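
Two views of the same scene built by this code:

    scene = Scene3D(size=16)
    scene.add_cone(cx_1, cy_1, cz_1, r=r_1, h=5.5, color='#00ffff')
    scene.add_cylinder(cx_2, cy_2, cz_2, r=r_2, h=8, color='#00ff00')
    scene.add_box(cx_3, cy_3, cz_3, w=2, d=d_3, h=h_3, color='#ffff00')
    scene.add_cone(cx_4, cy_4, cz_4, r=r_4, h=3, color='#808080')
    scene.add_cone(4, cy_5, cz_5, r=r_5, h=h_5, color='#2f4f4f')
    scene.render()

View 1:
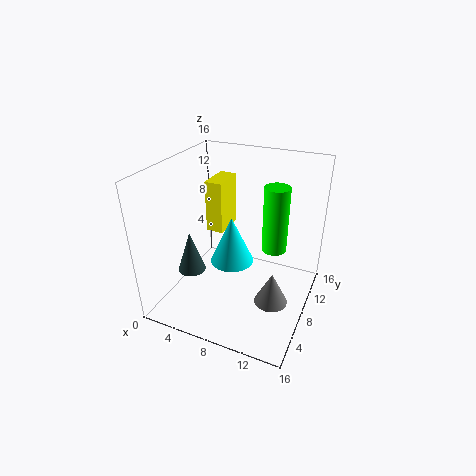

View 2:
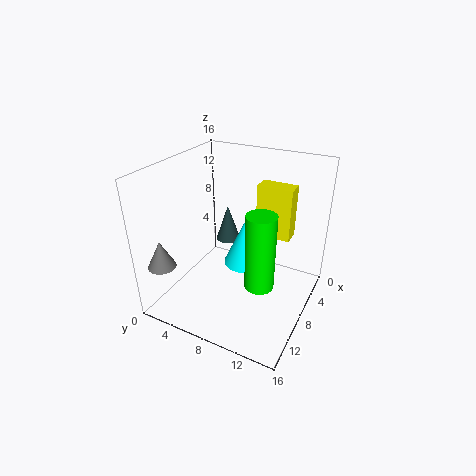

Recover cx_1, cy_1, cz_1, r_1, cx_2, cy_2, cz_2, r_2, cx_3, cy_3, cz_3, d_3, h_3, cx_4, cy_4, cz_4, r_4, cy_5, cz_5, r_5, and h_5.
cx_1 = 7, cy_1 = 8.5, cz_1 = 4.5, r_1 = 2.5, cx_2 = 11, cy_2 = 12, cz_2 = 5, r_2 = 1.5, cx_3 = 3.5, cy_3 = 9, cz_3 = 7.5, d_3 = 4, h_3 = 6, cx_4 = 14, cy_4 = 2, cz_4 = 6, r_4 = 1.5, cy_5 = 4.5, cz_5 = 5, r_5 = 1.5, h_5 = 4.5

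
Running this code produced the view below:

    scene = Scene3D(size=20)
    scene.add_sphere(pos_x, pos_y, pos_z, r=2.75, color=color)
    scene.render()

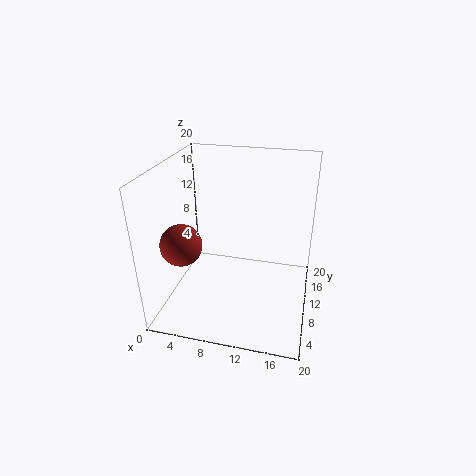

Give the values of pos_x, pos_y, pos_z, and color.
pos_x = 3.5; pos_y = 5.5; pos_z = 10.5; color = 'brown'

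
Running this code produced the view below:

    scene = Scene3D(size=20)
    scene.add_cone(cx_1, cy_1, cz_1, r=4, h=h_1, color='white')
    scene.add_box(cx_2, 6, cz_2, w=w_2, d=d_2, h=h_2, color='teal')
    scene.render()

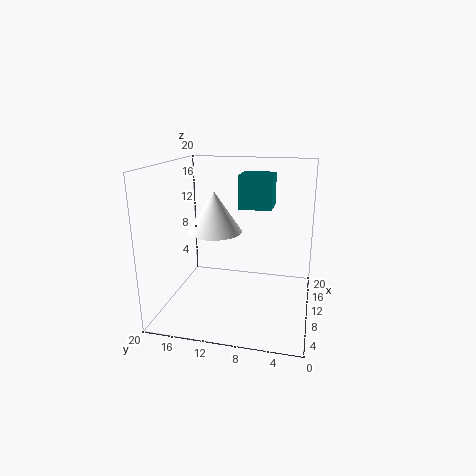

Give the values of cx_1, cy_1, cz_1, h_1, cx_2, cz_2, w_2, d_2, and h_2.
cx_1 = 12; cy_1 = 14; cz_1 = 10; h_1 = 6; cx_2 = 14; cz_2 = 13; w_2 = 5; d_2 = 5; h_2 = 5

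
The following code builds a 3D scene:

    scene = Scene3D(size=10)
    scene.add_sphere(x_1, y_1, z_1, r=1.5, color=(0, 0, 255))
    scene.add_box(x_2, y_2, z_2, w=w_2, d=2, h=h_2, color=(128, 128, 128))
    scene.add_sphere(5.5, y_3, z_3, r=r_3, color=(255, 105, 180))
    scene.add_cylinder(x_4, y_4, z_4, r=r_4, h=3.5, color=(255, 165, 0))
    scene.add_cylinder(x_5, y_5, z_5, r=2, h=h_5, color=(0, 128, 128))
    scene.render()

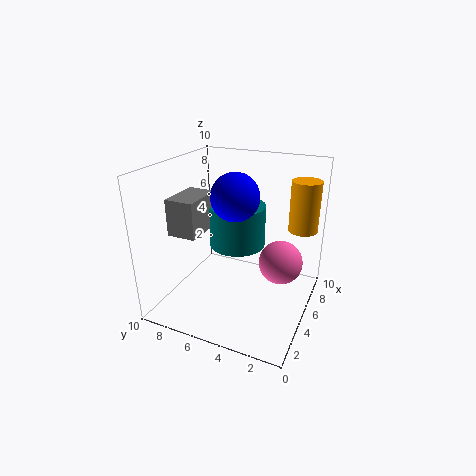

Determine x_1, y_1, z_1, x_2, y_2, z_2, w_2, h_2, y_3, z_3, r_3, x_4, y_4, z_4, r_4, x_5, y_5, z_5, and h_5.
x_1 = 3.5, y_1 = 4.5, z_1 = 8.5, x_2 = 2.5, y_2 = 7, z_2 = 5.5, w_2 = 3, h_2 = 2.5, y_3 = 2, z_3 = 3.5, r_3 = 1.5, x_4 = 7, y_4 = 1, z_4 = 5.5, r_4 = 1, x_5 = 6, y_5 = 5.5, z_5 = 4, h_5 = 3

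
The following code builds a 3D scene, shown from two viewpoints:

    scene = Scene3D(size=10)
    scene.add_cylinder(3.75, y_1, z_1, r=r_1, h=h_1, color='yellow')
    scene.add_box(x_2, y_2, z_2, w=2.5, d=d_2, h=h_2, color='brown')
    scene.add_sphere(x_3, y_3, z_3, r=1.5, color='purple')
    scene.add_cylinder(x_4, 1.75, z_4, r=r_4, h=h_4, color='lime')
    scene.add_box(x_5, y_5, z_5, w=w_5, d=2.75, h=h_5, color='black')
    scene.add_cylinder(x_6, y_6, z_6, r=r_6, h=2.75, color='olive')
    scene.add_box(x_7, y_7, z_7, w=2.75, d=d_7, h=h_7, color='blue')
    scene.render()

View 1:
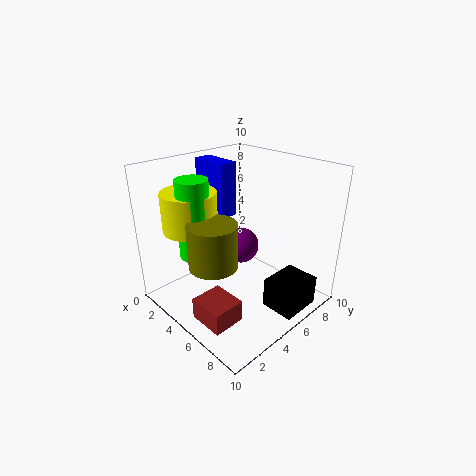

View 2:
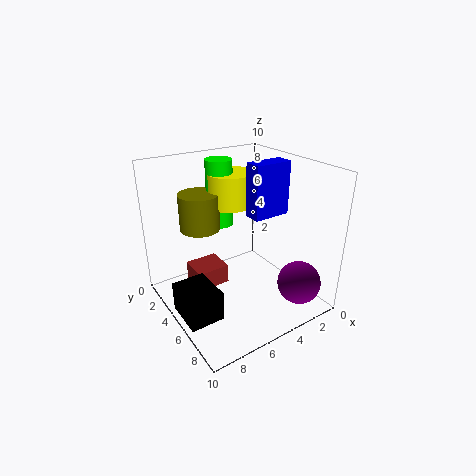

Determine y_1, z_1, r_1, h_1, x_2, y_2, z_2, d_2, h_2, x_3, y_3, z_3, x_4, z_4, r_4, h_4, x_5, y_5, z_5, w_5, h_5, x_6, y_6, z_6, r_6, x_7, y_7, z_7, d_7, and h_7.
y_1 = 2
z_1 = 6.25
r_1 = 1.75
h_1 = 2.5
x_2 = 4.75
y_2 = 1
z_2 = 0.25
d_2 = 2.25
h_2 = 1.5
x_3 = 2
y_3 = 8.25
z_3 = 2
x_4 = 4.5
z_4 = 4.75
r_4 = 1
h_4 = 5
x_5 = 7.75
y_5 = 4.75
z_5 = 1
w_5 = 2.25
h_5 = 2
x_6 = 6.25
y_6 = 1.75
z_6 = 4.75
r_6 = 1.5
x_7 = 1.25
y_7 = 4.5
z_7 = 6.25
d_7 = 1.25
h_7 = 3.75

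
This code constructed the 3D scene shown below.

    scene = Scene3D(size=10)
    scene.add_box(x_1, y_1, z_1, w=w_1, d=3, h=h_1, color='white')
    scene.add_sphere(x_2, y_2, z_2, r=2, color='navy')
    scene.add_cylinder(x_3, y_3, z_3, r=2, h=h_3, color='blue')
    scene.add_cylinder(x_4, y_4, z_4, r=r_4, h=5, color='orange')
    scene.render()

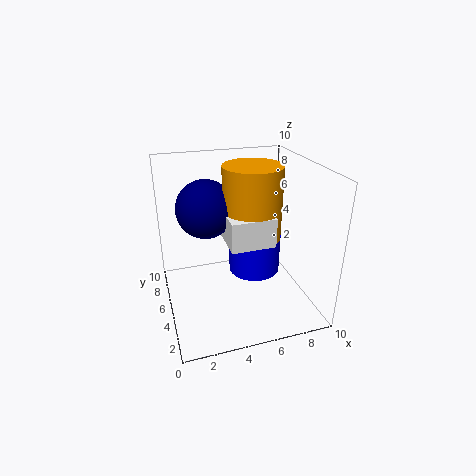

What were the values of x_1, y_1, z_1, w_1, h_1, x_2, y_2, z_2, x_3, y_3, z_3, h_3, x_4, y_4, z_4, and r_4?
x_1 = 4
y_1 = 3
z_1 = 5
w_1 = 3
h_1 = 2
x_2 = 3
y_2 = 6
z_2 = 7
x_3 = 7
y_3 = 7
z_3 = 1
h_3 = 3
x_4 = 6
y_4 = 5
z_4 = 5
r_4 = 2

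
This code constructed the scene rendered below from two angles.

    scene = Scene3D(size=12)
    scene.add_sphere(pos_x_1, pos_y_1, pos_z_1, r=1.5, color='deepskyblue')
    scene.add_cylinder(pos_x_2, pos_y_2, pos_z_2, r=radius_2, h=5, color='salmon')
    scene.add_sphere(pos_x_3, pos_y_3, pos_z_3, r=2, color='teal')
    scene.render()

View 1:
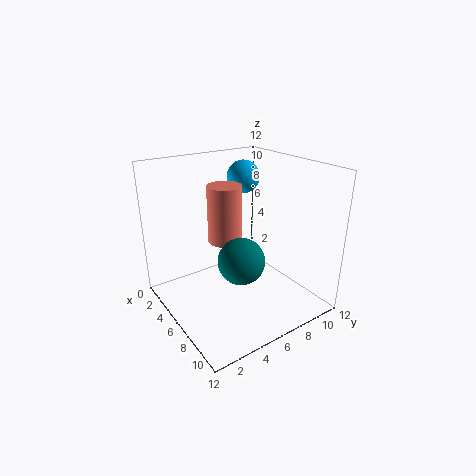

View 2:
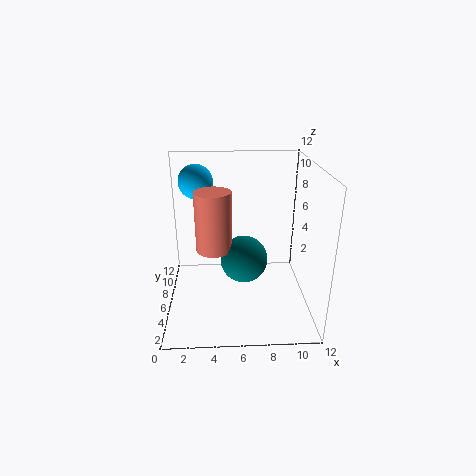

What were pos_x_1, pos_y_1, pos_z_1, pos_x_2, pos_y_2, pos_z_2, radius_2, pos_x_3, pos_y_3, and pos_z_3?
pos_x_1 = 2.5
pos_y_1 = 9
pos_z_1 = 10
pos_x_2 = 4
pos_y_2 = 6
pos_z_2 = 5
radius_2 = 1.5
pos_x_3 = 6.5
pos_y_3 = 6
pos_z_3 = 4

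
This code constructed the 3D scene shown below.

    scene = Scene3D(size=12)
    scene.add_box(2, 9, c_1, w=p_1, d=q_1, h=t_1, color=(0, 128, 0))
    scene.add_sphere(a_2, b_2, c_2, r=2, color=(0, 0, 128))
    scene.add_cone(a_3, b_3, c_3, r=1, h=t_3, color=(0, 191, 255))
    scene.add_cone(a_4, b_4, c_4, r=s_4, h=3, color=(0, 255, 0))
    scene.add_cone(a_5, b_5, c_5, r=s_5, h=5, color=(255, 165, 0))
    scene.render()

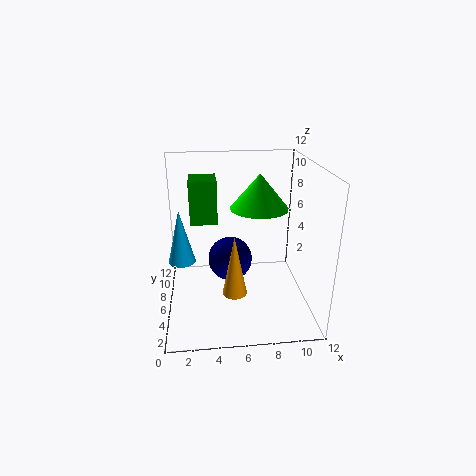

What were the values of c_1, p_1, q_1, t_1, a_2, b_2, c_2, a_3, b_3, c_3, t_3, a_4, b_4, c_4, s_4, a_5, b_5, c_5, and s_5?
c_1 = 6, p_1 = 2.5, q_1 = 3, t_1 = 4, a_2 = 5.5, b_2 = 8, c_2 = 3, a_3 = 1.5, b_3 = 3.5, c_3 = 5.5, t_3 = 4, a_4 = 8, b_4 = 7.5, c_4 = 8, s_4 = 2.5, a_5 = 5.5, b_5 = 4, c_5 = 2, s_5 = 1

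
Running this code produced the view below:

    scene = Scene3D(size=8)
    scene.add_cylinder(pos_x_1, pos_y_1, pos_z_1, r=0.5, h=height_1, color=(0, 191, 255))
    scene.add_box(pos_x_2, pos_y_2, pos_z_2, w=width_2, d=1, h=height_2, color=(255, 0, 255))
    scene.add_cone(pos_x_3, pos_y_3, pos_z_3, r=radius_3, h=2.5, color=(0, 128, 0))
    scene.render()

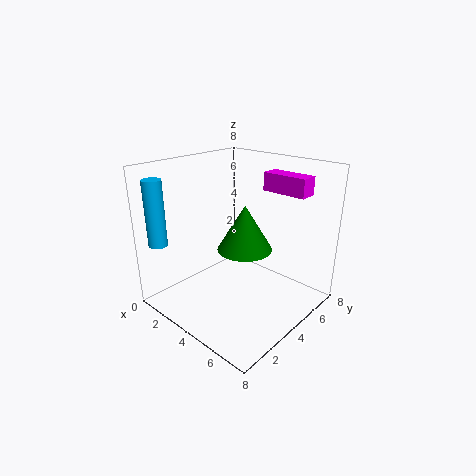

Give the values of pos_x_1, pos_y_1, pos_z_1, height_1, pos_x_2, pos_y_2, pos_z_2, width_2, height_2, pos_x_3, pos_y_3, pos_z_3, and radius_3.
pos_x_1 = 1.5; pos_y_1 = 0.5; pos_z_1 = 4; height_1 = 3.5; pos_x_2 = 4.5; pos_y_2 = 5.5; pos_z_2 = 6.5; width_2 = 2.5; height_2 = 1; pos_x_3 = 4.5; pos_y_3 = 4; pos_z_3 = 3.5; radius_3 = 1.5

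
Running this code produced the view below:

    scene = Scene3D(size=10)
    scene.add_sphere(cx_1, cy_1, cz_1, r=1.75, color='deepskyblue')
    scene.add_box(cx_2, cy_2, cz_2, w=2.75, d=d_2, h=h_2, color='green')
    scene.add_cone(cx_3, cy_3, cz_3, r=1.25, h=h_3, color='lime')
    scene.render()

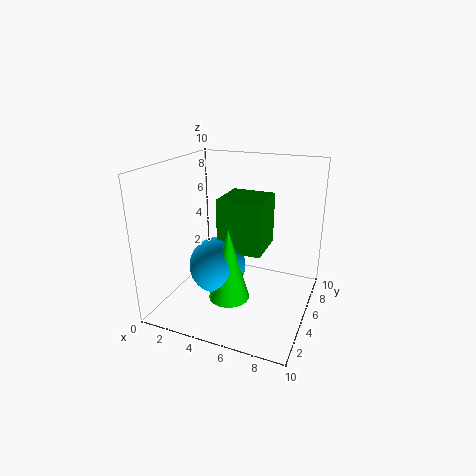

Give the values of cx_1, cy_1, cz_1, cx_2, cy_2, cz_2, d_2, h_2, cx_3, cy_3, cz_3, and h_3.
cx_1 = 4.75
cy_1 = 2.25
cz_1 = 4.25
cx_2 = 4.75
cy_2 = 2.25
cz_2 = 5.25
d_2 = 2.75
h_2 = 3.25
cx_3 = 5.75
cy_3 = 1.75
cz_3 = 2.5
h_3 = 4.5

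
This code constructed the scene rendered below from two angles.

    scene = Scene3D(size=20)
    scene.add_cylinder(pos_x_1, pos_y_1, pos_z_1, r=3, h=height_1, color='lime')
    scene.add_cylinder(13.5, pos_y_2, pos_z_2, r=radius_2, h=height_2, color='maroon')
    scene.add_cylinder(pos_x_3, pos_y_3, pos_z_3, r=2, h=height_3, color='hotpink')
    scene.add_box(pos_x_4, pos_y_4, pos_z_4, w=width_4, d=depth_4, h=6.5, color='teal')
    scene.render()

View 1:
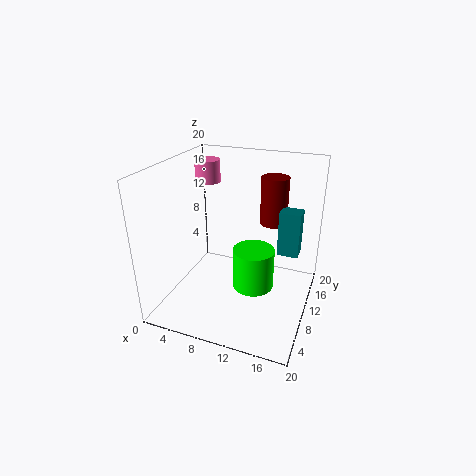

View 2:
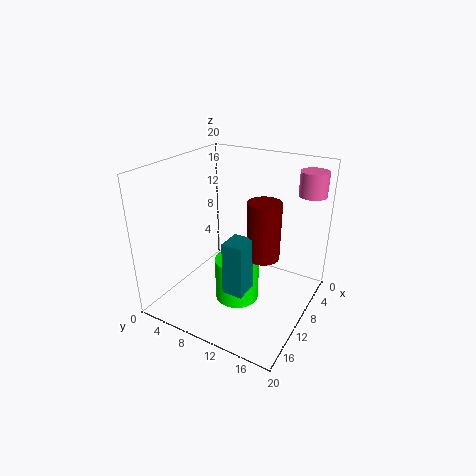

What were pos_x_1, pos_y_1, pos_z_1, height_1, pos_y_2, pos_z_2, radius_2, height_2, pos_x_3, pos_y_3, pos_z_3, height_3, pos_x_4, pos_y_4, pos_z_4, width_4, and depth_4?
pos_x_1 = 12, pos_y_1 = 11, pos_z_1 = 2, height_1 = 6, pos_y_2 = 15.5, pos_z_2 = 10.5, radius_2 = 2, height_2 = 7, pos_x_3 = 2, pos_y_3 = 17.5, pos_z_3 = 15, height_3 = 3.5, pos_x_4 = 15, pos_y_4 = 12.5, pos_z_4 = 7, width_4 = 3, depth_4 = 2.5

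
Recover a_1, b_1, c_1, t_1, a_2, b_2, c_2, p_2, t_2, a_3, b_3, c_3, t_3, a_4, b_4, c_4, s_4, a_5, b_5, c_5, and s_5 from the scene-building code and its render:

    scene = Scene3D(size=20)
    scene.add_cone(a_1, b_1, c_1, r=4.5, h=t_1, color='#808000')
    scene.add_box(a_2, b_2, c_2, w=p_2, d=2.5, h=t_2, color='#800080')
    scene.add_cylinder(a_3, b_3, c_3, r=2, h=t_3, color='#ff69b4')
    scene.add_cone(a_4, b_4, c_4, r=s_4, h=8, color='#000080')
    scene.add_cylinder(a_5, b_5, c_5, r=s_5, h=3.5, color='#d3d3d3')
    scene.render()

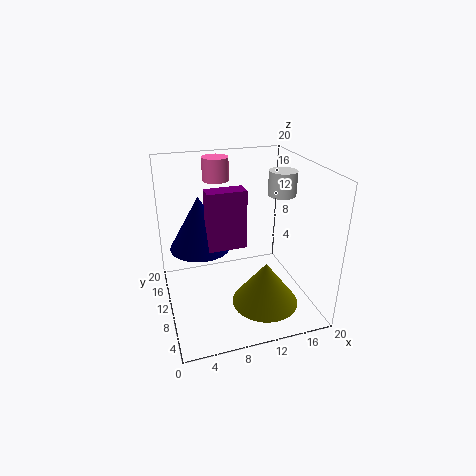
a_1 = 12.5; b_1 = 5.5; c_1 = 2; t_1 = 6; a_2 = 6; b_2 = 10.5; c_2 = 8; p_2 = 5.5; t_2 = 8.5; a_3 = 9; b_3 = 18; c_3 = 16; t_3 = 3.5; a_4 = 5.5; b_4 = 14.5; c_4 = 7; s_4 = 4.5; a_5 = 17; b_5 = 11.5; c_5 = 15; s_5 = 2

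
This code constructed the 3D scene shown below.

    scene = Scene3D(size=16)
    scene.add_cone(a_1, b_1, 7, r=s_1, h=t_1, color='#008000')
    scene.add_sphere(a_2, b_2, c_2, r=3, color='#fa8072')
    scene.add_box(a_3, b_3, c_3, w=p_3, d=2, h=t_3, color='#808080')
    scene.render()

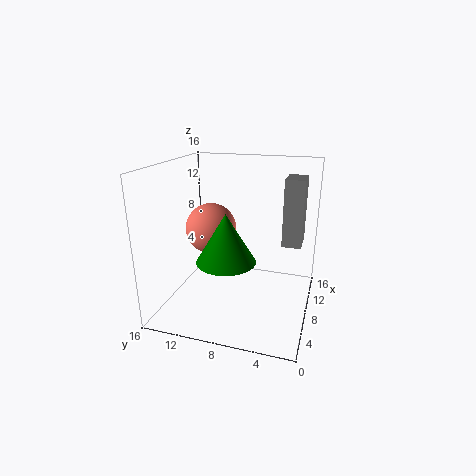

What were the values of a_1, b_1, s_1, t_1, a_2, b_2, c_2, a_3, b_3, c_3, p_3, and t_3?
a_1 = 4
b_1 = 8
s_1 = 3
t_1 = 5
a_2 = 10
b_2 = 12
c_2 = 8
a_3 = 7
b_3 = 1
c_3 = 8
p_3 = 3
t_3 = 7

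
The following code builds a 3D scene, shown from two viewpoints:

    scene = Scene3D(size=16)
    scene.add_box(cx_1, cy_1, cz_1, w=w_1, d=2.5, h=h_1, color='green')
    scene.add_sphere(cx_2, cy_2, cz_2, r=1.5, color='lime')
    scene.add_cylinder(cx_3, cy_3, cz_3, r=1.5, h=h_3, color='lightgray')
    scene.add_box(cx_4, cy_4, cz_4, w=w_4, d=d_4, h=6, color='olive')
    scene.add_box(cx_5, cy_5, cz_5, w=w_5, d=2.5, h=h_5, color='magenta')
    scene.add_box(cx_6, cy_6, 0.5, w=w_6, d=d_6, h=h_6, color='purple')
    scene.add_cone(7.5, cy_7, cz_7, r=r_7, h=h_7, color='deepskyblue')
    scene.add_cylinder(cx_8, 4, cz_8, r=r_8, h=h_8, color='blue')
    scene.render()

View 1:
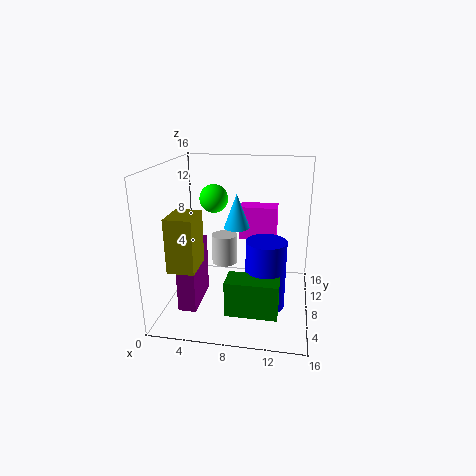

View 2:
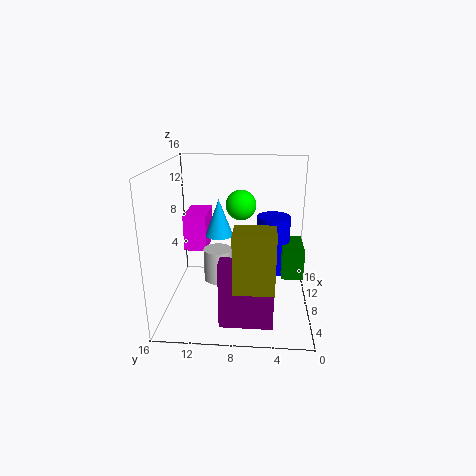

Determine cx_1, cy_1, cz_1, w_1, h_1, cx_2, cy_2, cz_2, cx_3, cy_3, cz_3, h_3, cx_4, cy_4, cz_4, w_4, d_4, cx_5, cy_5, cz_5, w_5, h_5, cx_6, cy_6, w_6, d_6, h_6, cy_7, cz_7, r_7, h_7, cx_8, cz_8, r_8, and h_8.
cx_1 = 8; cy_1 = 0.5; cz_1 = 3; w_1 = 5; h_1 = 3.5; cx_2 = 5.5; cy_2 = 7.5; cz_2 = 12.5; cx_3 = 6; cy_3 = 10; cz_3 = 4; h_3 = 3.5; cx_4 = 1; cy_4 = 4; cz_4 = 5; w_4 = 3; d_4 = 4; cx_5 = 7.5; cy_5 = 11.5; cz_5 = 6.5; w_5 = 4.5; h_5 = 4; cx_6 = 2; cy_6 = 4; w_6 = 2; d_6 = 5.5; h_6 = 7; cy_7 = 10; cz_7 = 8.5; r_7 = 1.5; h_7 = 4; cx_8 = 11.5; cz_8 = 2.5; r_8 = 2; h_8 = 7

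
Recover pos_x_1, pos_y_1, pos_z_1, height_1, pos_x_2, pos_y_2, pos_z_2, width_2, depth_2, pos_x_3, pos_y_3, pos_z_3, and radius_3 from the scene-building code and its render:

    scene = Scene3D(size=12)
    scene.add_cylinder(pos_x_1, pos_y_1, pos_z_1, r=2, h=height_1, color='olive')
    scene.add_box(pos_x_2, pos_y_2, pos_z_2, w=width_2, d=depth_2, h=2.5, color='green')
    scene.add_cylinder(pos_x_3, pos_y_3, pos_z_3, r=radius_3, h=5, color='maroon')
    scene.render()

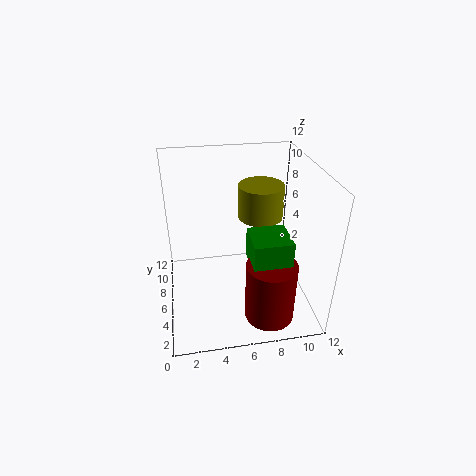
pos_x_1 = 8.5; pos_y_1 = 8.5; pos_z_1 = 6.5; height_1 = 3; pos_x_2 = 6.5; pos_y_2 = 2; pos_z_2 = 5; width_2 = 3; depth_2 = 3; pos_x_3 = 8; pos_y_3 = 2.5; pos_z_3 = 0.5; radius_3 = 2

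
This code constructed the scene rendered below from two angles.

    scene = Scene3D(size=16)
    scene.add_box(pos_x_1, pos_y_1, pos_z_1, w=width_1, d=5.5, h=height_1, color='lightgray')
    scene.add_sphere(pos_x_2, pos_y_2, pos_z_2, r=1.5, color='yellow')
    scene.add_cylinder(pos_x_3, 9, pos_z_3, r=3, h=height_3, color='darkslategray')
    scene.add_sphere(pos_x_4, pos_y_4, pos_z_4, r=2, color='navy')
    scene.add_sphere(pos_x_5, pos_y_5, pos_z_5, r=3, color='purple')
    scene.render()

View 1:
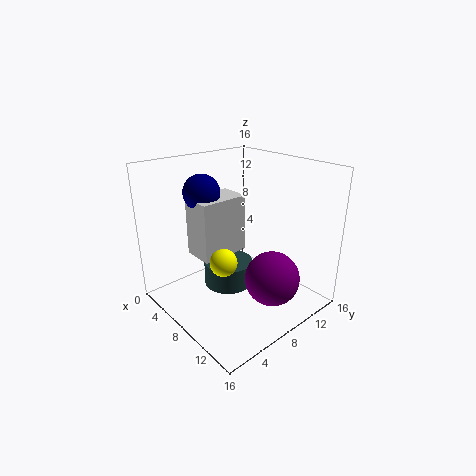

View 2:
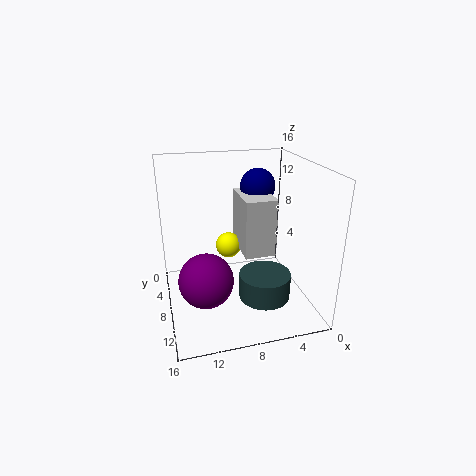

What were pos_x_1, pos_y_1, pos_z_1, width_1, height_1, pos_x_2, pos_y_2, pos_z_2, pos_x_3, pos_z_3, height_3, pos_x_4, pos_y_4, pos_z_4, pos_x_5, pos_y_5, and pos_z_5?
pos_x_1 = 4; pos_y_1 = 4; pos_z_1 = 6; width_1 = 3.5; height_1 = 6.5; pos_x_2 = 8.5; pos_y_2 = 5.5; pos_z_2 = 6; pos_x_3 = 5; pos_z_3 = 0.5; height_3 = 3; pos_x_4 = 5; pos_y_4 = 5.5; pos_z_4 = 13; pos_x_5 = 12; pos_y_5 = 9.5; pos_z_5 = 4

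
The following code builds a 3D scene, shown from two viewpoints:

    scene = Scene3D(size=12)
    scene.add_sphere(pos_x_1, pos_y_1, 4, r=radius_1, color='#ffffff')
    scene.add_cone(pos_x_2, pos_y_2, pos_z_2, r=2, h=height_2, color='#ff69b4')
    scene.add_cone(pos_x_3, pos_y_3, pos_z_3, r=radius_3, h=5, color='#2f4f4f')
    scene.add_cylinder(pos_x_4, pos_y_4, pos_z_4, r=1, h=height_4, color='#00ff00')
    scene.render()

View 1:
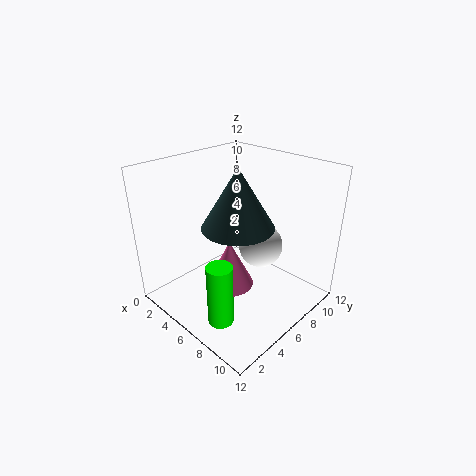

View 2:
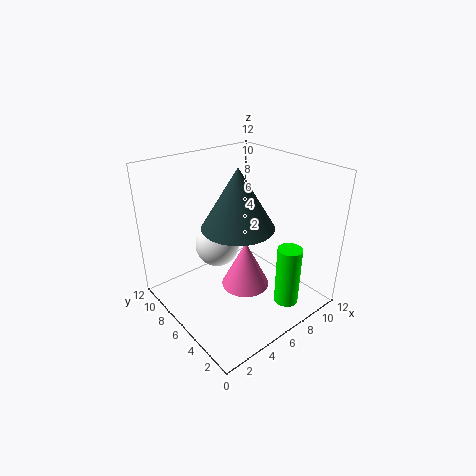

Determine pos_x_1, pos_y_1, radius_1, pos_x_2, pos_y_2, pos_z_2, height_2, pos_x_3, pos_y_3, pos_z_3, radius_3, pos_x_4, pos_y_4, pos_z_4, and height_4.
pos_x_1 = 6, pos_y_1 = 9, radius_1 = 2, pos_x_2 = 6, pos_y_2 = 5, pos_z_2 = 2, height_2 = 4, pos_x_3 = 6, pos_y_3 = 6, pos_z_3 = 7, radius_3 = 3, pos_x_4 = 8, pos_y_4 = 2, pos_z_4 = 1, height_4 = 5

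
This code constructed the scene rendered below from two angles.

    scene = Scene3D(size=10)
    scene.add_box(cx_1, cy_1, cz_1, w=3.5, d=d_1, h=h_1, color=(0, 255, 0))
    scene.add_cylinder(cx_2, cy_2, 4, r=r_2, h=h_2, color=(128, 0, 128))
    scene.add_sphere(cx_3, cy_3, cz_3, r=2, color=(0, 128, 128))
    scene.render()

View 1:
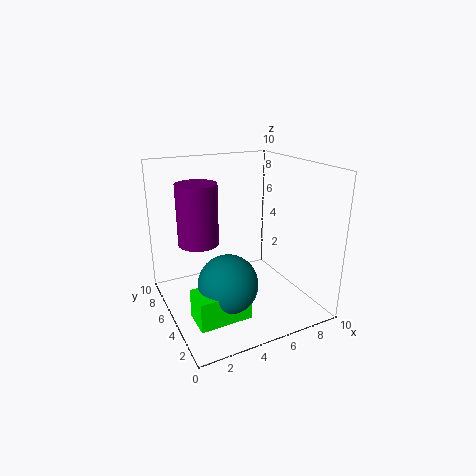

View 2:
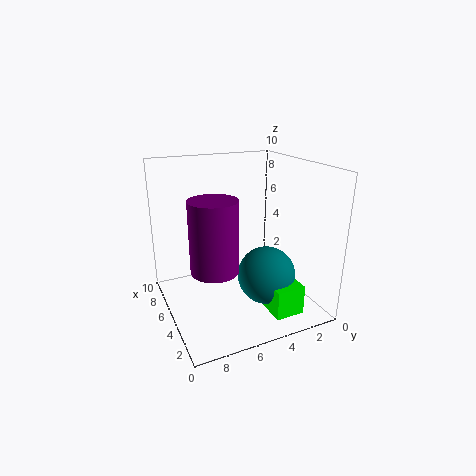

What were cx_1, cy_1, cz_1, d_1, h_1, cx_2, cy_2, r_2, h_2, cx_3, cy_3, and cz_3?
cx_1 = 1, cy_1 = 2, cz_1 = 0.5, d_1 = 2, h_1 = 2, cx_2 = 3, cy_2 = 7.5, r_2 = 1.5, h_2 = 4.5, cx_3 = 3.5, cy_3 = 3.5, cz_3 = 2.5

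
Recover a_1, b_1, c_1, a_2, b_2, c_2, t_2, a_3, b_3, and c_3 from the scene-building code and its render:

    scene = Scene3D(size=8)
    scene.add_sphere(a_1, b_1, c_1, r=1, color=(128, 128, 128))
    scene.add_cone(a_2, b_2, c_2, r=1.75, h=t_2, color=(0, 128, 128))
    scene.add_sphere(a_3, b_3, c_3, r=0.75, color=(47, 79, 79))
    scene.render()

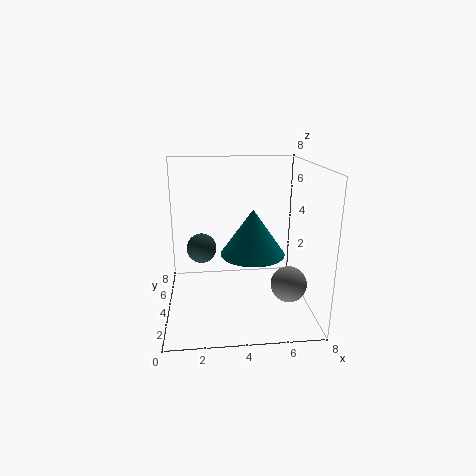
a_1 = 6.75; b_1 = 3; c_1 = 1.5; a_2 = 4.75; b_2 = 3.5; c_2 = 3.25; t_2 = 2.5; a_3 = 2; b_3 = 2.75; c_3 = 4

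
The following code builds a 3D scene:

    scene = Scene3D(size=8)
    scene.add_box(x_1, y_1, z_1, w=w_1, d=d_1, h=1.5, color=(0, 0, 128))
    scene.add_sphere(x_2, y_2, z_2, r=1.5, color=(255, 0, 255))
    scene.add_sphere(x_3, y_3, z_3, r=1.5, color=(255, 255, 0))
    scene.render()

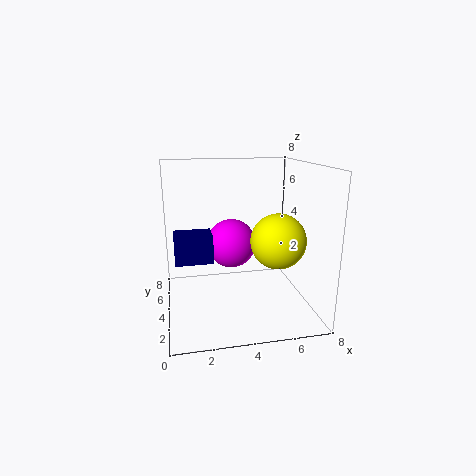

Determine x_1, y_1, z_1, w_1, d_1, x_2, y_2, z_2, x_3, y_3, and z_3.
x_1 = 0.5, y_1 = 3, z_1 = 3, w_1 = 2, d_1 = 1.5, x_2 = 4, y_2 = 6, z_2 = 3, x_3 = 6, y_3 = 3, z_3 = 4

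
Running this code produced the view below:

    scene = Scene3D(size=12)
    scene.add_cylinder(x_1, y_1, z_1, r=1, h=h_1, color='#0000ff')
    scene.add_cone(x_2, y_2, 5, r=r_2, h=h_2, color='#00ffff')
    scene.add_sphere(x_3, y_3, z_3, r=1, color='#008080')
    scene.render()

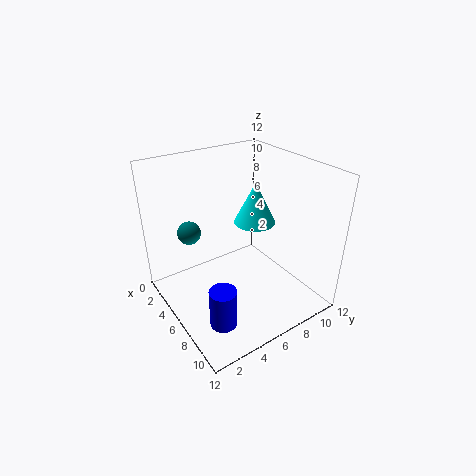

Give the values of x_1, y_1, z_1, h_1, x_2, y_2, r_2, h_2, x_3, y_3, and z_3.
x_1 = 10; y_1 = 2; z_1 = 2; h_1 = 3; x_2 = 3; y_2 = 10; r_2 = 2; h_2 = 4; x_3 = 3; y_3 = 3; z_3 = 6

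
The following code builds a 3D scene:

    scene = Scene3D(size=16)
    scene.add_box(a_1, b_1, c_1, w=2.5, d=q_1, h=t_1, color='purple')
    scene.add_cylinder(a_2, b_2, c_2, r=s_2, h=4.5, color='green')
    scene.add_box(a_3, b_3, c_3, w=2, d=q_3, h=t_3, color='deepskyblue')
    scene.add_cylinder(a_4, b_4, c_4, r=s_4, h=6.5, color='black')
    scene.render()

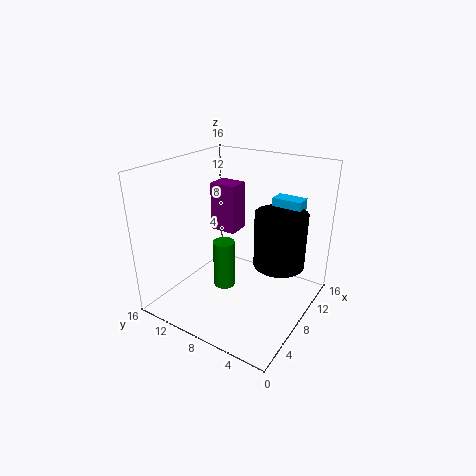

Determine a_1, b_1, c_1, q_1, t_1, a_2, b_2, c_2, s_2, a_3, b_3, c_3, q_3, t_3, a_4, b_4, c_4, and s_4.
a_1 = 8.5
b_1 = 9
c_1 = 8
q_1 = 3
t_1 = 5.5
a_2 = 2.5
b_2 = 6
c_2 = 6
s_2 = 1
a_3 = 13
b_3 = 3
c_3 = 8.5
q_3 = 3.5
t_3 = 3
a_4 = 11.5
b_4 = 4.5
c_4 = 4
s_4 = 3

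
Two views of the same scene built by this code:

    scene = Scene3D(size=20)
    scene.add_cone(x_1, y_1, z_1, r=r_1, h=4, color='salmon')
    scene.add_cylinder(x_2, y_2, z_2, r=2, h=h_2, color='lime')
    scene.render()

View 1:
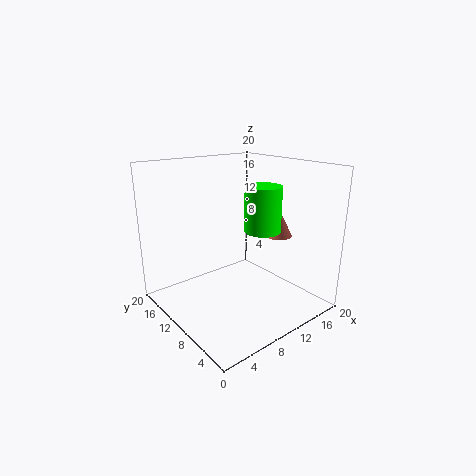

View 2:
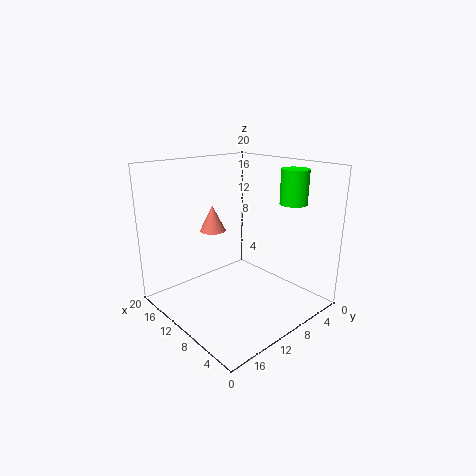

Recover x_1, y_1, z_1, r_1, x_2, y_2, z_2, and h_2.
x_1 = 17
y_1 = 9
z_1 = 9
r_1 = 2
x_2 = 7
y_2 = 2
z_2 = 14
h_2 = 5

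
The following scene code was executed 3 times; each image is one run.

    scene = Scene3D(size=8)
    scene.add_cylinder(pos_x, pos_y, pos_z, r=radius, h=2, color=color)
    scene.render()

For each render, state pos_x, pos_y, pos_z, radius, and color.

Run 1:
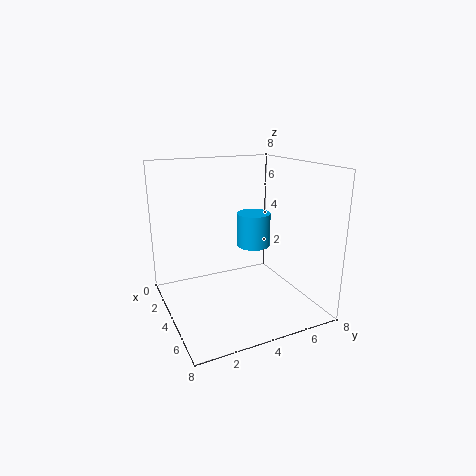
pos_x = 3
pos_y = 5.5
pos_z = 3
radius = 1
color = 'deepskyblue'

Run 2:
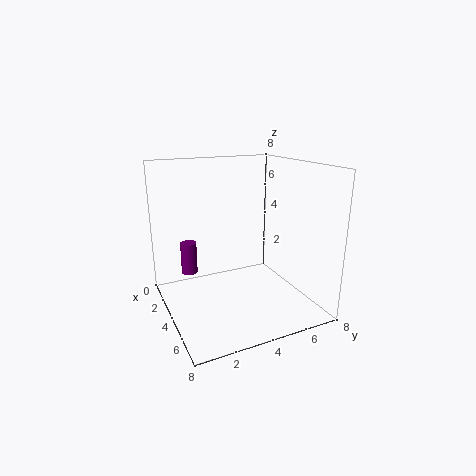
pos_x = 1
pos_y = 2
pos_z = 1
radius = 0.5
color = 'purple'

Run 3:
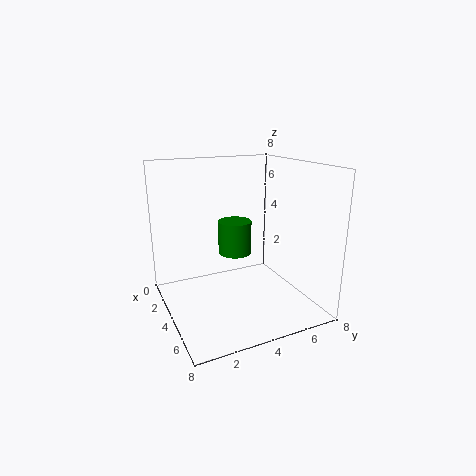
pos_x = 2.5
pos_y = 4.5
pos_z = 2.5
radius = 1
color = 'green'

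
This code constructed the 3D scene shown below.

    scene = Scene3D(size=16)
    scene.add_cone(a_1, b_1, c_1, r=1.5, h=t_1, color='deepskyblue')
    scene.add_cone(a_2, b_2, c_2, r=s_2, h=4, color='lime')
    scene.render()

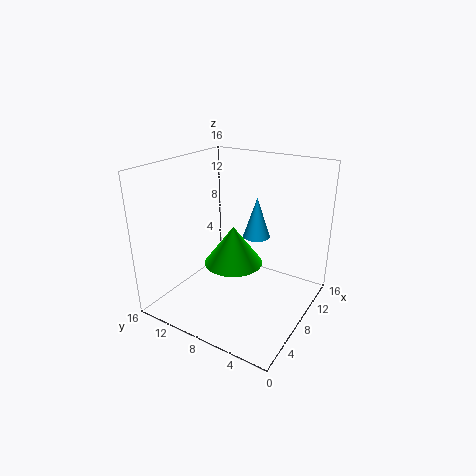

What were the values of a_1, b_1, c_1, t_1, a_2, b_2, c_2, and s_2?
a_1 = 9.5; b_1 = 6.5; c_1 = 8; t_1 = 4.5; a_2 = 5.5; b_2 = 7; c_2 = 6.5; s_2 = 3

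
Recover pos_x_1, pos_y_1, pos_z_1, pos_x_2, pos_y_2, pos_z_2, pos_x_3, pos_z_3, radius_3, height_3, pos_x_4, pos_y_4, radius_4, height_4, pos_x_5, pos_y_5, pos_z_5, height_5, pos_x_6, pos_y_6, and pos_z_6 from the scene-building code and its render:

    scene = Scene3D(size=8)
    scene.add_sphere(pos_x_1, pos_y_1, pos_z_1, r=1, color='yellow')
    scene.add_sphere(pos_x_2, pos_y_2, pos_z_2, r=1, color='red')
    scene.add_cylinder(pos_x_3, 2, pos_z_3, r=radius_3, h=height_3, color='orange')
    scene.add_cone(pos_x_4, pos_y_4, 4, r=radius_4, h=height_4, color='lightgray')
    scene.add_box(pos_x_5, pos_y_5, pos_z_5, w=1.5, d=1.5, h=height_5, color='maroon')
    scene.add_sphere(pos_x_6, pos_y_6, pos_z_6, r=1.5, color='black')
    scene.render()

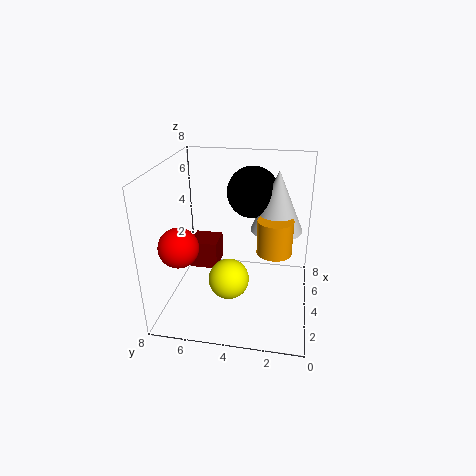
pos_x_1 = 1.5; pos_y_1 = 4; pos_z_1 = 3; pos_x_2 = 1.5; pos_y_2 = 6.5; pos_z_2 = 4.5; pos_x_3 = 4.5; pos_z_3 = 3; radius_3 = 1; height_3 = 2; pos_x_4 = 5.5; pos_y_4 = 2; radius_4 = 1.5; height_4 = 3.5; pos_x_5 = 3; pos_y_5 = 5; pos_z_5 = 2.5; height_5 = 1.5; pos_x_6 = 6; pos_y_6 = 3.5; pos_z_6 = 6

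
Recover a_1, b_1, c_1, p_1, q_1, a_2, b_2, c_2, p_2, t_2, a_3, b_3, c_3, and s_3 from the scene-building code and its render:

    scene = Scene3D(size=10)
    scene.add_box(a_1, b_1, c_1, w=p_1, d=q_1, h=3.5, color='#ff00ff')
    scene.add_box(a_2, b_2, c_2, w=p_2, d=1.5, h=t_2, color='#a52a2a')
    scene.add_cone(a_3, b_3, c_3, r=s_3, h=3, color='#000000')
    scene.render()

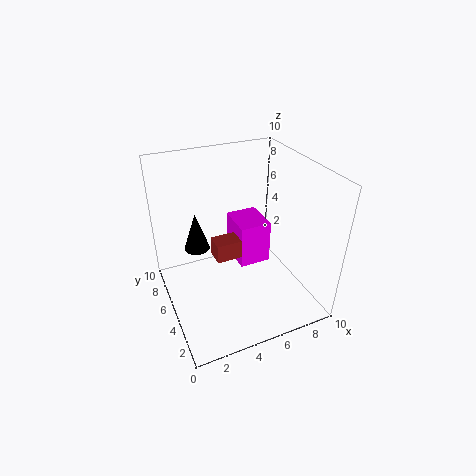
a_1 = 6, b_1 = 6.5, c_1 = 1, p_1 = 2.5, q_1 = 3, a_2 = 4, b_2 = 6.5, c_2 = 2, p_2 = 2, t_2 = 1.5, a_3 = 3, b_3 = 8.5, c_3 = 2.5, s_3 = 1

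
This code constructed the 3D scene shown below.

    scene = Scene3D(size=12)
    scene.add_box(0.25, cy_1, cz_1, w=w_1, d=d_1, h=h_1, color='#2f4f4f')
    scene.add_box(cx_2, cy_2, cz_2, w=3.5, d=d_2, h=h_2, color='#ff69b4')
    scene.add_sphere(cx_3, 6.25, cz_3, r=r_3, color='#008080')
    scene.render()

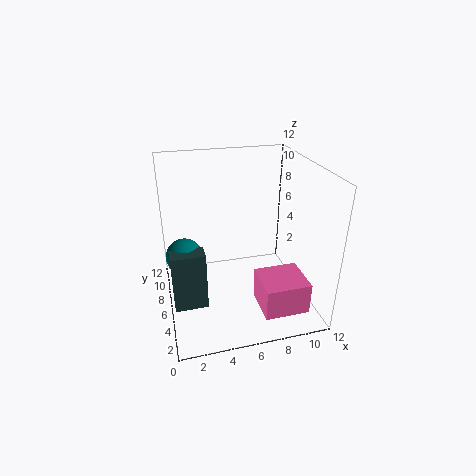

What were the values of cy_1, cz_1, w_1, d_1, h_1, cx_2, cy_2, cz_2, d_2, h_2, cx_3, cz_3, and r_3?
cy_1 = 4.25, cz_1 = 0.75, w_1 = 2.75, d_1 = 1.5, h_1 = 5, cx_2 = 6.75, cy_2 = 0.5, cz_2 = 1.75, d_2 = 3.25, h_2 = 2.5, cx_3 = 1.5, cz_3 = 4.75, r_3 = 1.5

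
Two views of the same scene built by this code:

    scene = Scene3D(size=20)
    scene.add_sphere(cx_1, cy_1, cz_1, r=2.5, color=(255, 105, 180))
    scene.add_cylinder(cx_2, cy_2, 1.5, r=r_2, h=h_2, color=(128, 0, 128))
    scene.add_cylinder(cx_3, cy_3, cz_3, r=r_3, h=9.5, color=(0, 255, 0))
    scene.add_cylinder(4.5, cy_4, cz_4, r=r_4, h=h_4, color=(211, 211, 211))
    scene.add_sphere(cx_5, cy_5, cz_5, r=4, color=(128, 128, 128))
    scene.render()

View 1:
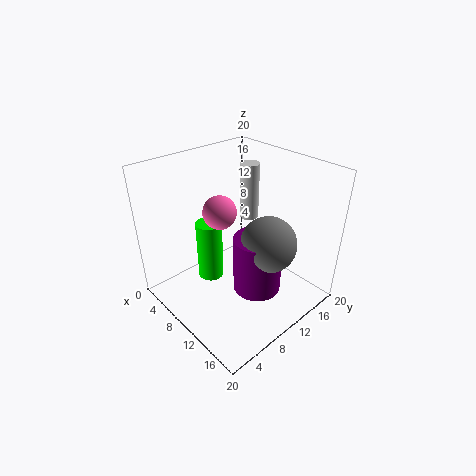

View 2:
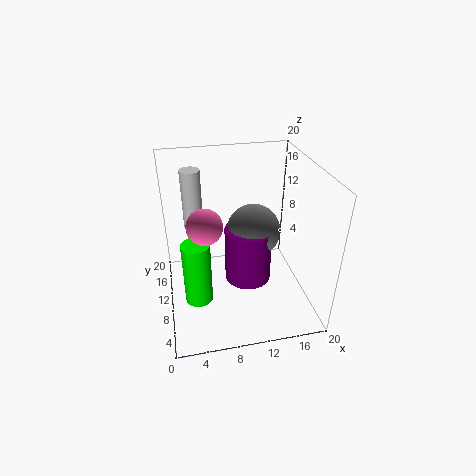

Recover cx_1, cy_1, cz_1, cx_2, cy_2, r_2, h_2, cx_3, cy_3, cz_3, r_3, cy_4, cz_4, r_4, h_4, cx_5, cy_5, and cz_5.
cx_1 = 5.5, cy_1 = 10.5, cz_1 = 12, cx_2 = 12, cy_2 = 12, r_2 = 3.5, h_2 = 8.5, cx_3 = 4, cy_3 = 9.5, cz_3 = 0.5, r_3 = 2, cy_4 = 17.5, cz_4 = 8.5, r_4 = 1.5, h_4 = 9, cx_5 = 13, cy_5 = 13, cz_5 = 9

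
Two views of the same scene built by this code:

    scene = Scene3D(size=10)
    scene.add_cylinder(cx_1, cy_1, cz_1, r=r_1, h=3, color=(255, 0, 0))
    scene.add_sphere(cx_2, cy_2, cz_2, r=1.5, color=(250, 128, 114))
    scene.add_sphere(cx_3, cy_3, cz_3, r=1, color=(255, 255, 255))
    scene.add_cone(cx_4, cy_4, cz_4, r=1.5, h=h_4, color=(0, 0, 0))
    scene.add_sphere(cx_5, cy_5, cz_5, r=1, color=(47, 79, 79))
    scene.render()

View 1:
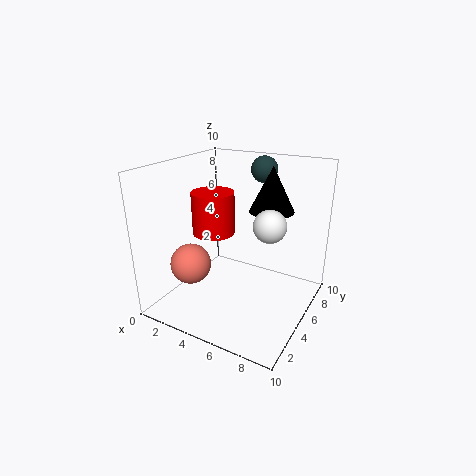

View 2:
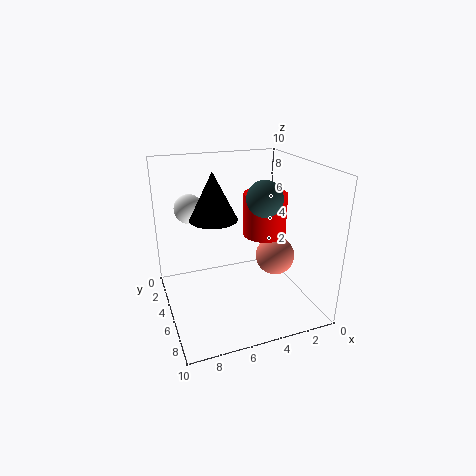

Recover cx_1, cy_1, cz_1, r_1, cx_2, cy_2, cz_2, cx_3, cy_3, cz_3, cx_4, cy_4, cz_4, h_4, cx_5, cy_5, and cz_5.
cx_1 = 3; cy_1 = 5; cz_1 = 5; r_1 = 1.5; cx_2 = 1.5; cy_2 = 4; cz_2 = 2.5; cx_3 = 8; cy_3 = 3.5; cz_3 = 7; cx_4 = 7; cy_4 = 6; cz_4 = 7; h_4 = 3; cx_5 = 5; cy_5 = 9; cz_5 = 9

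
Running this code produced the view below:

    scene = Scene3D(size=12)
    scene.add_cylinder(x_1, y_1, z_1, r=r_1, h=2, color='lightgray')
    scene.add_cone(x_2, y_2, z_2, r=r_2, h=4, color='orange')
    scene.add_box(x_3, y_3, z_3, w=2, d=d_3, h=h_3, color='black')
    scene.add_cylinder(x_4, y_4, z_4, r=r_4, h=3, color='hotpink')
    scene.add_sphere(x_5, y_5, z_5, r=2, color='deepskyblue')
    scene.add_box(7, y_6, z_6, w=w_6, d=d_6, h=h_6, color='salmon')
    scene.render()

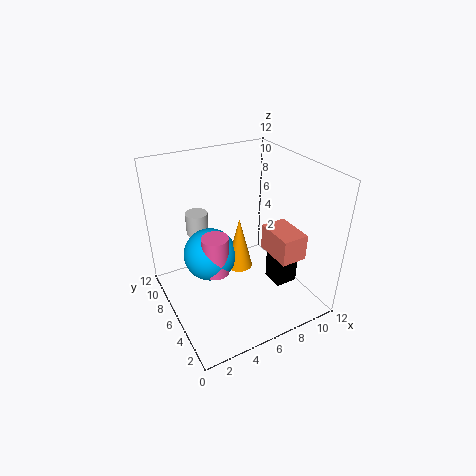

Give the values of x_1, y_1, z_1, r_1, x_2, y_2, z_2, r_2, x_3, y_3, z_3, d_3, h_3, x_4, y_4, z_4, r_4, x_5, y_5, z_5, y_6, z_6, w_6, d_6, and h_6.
x_1 = 4; y_1 = 10; z_1 = 5; r_1 = 1; x_2 = 5; y_2 = 4; z_2 = 5; r_2 = 1; x_3 = 9; y_3 = 4; z_3 = 1; d_3 = 2; h_3 = 4; x_4 = 3; y_4 = 4; z_4 = 5; r_4 = 1; x_5 = 3; y_5 = 5; z_5 = 6; y_6 = 1; z_6 = 6; w_6 = 2; d_6 = 3; h_6 = 2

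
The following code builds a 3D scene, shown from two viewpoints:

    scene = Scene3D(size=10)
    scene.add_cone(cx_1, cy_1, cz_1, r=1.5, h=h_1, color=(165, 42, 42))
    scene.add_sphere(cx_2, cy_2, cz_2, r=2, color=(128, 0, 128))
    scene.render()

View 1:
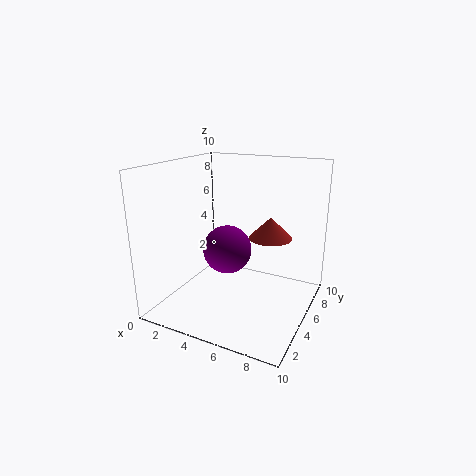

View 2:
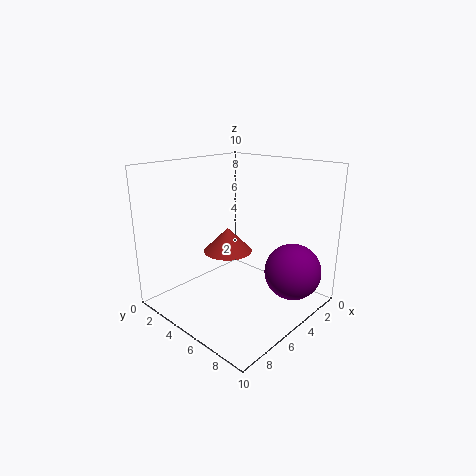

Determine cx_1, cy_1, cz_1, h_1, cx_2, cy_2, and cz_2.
cx_1 = 7; cy_1 = 6; cz_1 = 5; h_1 = 1.5; cx_2 = 2.5; cy_2 = 8; cz_2 = 2.5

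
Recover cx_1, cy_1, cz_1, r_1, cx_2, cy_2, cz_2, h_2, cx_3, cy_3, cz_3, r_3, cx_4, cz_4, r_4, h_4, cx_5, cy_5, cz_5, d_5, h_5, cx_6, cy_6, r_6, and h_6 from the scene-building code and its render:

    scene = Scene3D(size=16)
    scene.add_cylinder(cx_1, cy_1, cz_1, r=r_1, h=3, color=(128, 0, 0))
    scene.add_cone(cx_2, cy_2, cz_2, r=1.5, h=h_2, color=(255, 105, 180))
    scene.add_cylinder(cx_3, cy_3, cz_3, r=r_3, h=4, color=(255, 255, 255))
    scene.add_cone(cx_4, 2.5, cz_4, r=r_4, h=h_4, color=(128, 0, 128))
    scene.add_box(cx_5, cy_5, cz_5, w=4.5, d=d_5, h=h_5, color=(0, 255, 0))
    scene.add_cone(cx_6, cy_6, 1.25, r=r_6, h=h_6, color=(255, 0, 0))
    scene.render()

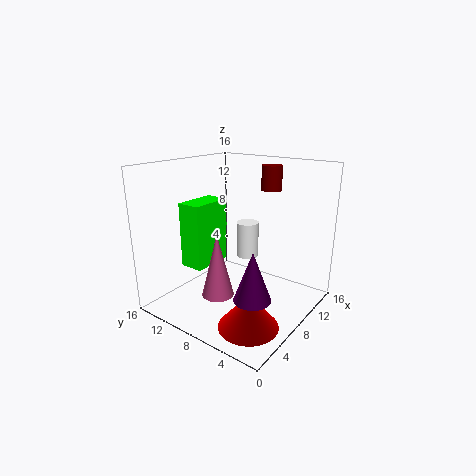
cx_1 = 14.5, cy_1 = 7.75, cz_1 = 12.25, r_1 = 1.25, cx_2 = 1.75, cy_2 = 5.75, cz_2 = 4.75, h_2 = 6, cx_3 = 9.5, cy_3 = 7.75, cz_3 = 5.5, r_3 = 1.25, cx_4 = 2.75, cz_4 = 4.75, r_4 = 1.75, h_4 = 4.75, cx_5 = 2.75, cy_5 = 9, cz_5 = 5.75, d_5 = 2.5, h_5 = 6.75, cx_6 = 3.25, cy_6 = 3.25, r_6 = 3, h_6 = 3.5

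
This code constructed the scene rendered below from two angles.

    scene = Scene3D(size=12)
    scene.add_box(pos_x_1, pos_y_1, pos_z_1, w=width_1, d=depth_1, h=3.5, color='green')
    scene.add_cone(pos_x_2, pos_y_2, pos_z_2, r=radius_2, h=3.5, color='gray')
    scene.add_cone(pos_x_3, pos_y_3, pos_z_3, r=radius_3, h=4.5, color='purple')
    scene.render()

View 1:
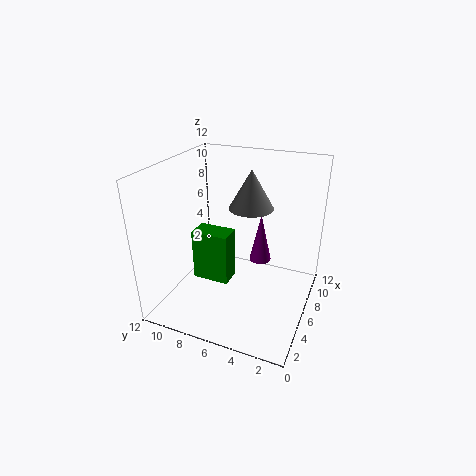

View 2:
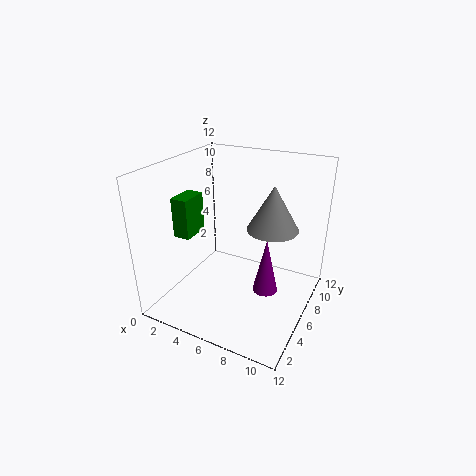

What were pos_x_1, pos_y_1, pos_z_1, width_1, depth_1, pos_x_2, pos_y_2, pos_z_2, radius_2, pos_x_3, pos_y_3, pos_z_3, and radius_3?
pos_x_1 = 0.5
pos_y_1 = 4.5
pos_z_1 = 5.5
width_1 = 1.5
depth_1 = 2.5
pos_x_2 = 9
pos_y_2 = 6
pos_z_2 = 7.5
radius_2 = 2
pos_x_3 = 9
pos_y_3 = 5
pos_z_3 = 2.5
radius_3 = 1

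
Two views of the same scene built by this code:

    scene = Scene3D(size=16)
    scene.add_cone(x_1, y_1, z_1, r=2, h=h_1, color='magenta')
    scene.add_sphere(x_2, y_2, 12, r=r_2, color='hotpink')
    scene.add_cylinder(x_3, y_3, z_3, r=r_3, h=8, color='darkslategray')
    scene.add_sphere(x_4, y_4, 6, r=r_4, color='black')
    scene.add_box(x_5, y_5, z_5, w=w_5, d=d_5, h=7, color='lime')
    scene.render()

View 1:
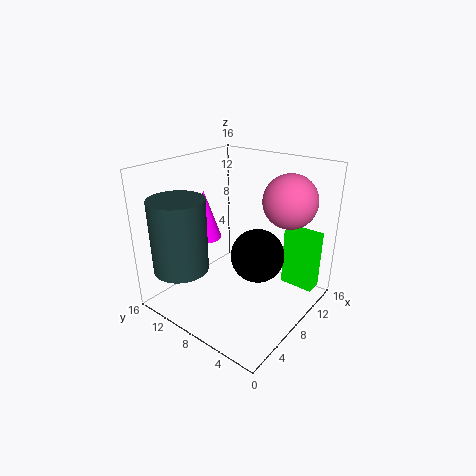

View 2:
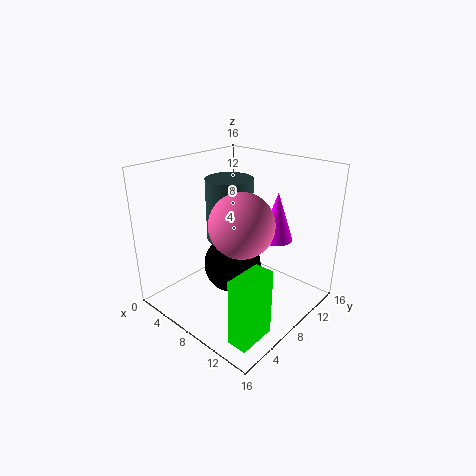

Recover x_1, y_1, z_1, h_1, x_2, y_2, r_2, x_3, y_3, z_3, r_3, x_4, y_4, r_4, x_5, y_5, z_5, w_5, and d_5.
x_1 = 9
y_1 = 14
z_1 = 6
h_1 = 6
x_2 = 12
y_2 = 4
r_2 = 3
x_3 = 3
y_3 = 12
z_3 = 5
r_3 = 3
x_4 = 9
y_4 = 6
r_4 = 3
x_5 = 13
y_5 = 1
z_5 = 1
w_5 = 2
d_5 = 4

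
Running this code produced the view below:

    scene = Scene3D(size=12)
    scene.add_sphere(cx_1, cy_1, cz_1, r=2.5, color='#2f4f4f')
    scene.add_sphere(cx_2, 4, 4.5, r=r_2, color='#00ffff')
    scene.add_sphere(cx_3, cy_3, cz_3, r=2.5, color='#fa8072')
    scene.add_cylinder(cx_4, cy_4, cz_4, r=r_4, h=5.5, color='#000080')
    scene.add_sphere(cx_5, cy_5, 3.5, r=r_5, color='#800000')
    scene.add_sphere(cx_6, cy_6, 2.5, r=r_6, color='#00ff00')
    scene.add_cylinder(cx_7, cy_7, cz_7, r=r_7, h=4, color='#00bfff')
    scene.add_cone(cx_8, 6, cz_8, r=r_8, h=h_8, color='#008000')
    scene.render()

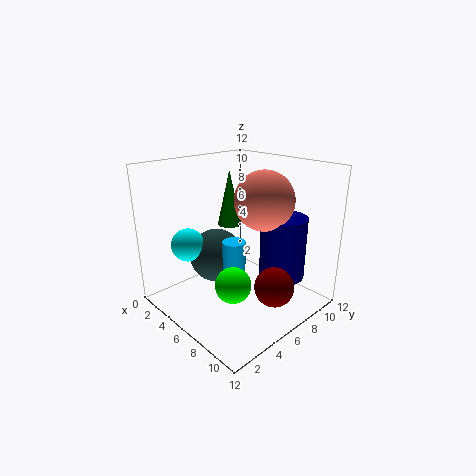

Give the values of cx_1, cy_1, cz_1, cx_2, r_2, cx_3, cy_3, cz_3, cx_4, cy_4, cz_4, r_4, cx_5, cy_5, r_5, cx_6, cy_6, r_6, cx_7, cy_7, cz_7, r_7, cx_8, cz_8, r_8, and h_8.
cx_1 = 2.5, cy_1 = 6.5, cz_1 = 3, cx_2 = 1.5, r_2 = 1.5, cx_3 = 7, cy_3 = 8, cz_3 = 9, cx_4 = 8, cy_4 = 9.5, cz_4 = 2, r_4 = 2, cx_5 = 10.5, cy_5 = 5.5, r_5 = 1.5, cx_6 = 7, cy_6 = 4.5, r_6 = 1.5, cx_7 = 5.5, cy_7 = 6, cz_7 = 1.5, r_7 = 1, cx_8 = 5, cz_8 = 7, r_8 = 1, h_8 = 4.5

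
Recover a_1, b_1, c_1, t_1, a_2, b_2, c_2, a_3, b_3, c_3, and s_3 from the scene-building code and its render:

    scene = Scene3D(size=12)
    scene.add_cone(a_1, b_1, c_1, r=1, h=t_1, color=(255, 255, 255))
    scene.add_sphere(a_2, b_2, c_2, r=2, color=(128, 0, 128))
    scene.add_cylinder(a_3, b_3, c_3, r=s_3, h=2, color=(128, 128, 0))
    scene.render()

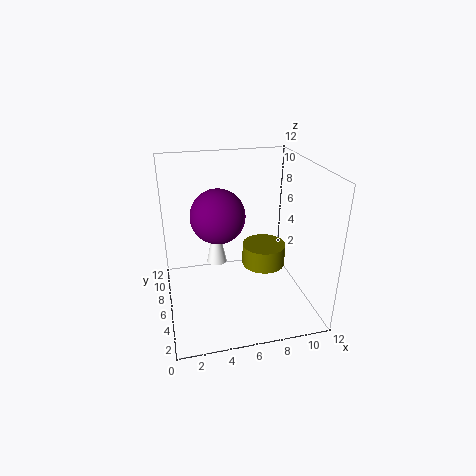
a_1 = 5
b_1 = 11
c_1 = 1
t_1 = 5
a_2 = 4
b_2 = 4
c_2 = 9
a_3 = 9
b_3 = 8
c_3 = 2
s_3 = 2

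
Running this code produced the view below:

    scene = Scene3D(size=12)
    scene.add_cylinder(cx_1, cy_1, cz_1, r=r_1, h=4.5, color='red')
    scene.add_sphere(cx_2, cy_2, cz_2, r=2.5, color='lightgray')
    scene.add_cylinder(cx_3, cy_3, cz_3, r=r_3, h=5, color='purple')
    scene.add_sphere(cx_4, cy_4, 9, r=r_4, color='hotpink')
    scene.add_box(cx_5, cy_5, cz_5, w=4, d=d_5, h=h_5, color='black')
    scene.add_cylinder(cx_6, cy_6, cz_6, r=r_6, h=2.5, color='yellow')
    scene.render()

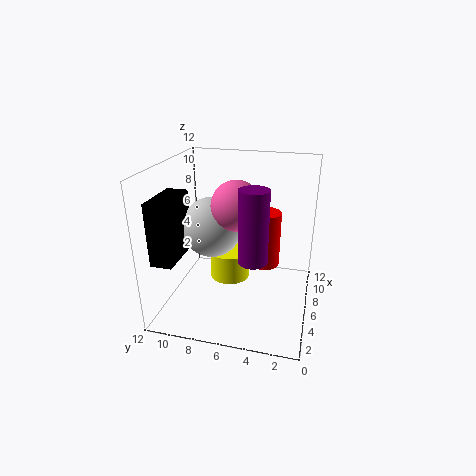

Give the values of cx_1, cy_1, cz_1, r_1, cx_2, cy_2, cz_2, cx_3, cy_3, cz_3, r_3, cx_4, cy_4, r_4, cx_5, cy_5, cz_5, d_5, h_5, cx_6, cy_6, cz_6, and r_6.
cx_1 = 6
cy_1 = 3.75
cz_1 = 4
r_1 = 1.25
cx_2 = 6
cy_2 = 8.25
cz_2 = 6.75
cx_3 = 1.25
cy_3 = 3.75
cz_3 = 6.75
r_3 = 1
cx_4 = 5.5
cy_4 = 6
r_4 = 2
cx_5 = 1.5
cy_5 = 10
cz_5 = 5
d_5 = 1.75
h_5 = 5
cx_6 = 7
cy_6 = 7
cz_6 = 1.75
r_6 = 1.75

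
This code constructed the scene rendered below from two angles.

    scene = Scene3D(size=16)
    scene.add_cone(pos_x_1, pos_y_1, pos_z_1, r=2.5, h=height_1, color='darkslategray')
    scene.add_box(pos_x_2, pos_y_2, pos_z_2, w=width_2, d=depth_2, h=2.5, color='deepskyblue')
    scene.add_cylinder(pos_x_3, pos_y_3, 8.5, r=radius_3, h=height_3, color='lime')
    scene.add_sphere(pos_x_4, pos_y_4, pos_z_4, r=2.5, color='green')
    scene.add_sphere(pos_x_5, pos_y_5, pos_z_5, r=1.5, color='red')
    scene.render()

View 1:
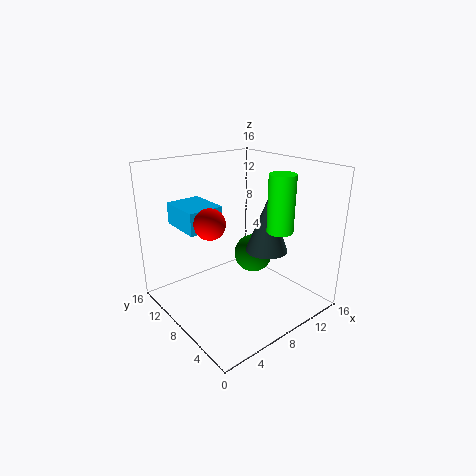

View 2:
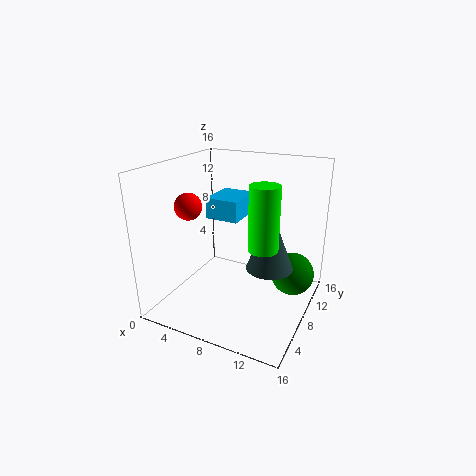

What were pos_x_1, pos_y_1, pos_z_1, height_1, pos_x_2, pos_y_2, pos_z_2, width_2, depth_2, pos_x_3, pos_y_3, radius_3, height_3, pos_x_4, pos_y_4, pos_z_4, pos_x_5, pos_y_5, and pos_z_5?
pos_x_1 = 12
pos_y_1 = 7.5
pos_z_1 = 5.5
height_1 = 6.5
pos_x_2 = 3
pos_y_2 = 9.5
pos_z_2 = 9
width_2 = 4
depth_2 = 5
pos_x_3 = 12
pos_y_3 = 5.5
radius_3 = 1.5
height_3 = 6.5
pos_x_4 = 13.5
pos_y_4 = 11.5
pos_z_4 = 3
pos_x_5 = 3
pos_y_5 = 6
pos_z_5 = 11.5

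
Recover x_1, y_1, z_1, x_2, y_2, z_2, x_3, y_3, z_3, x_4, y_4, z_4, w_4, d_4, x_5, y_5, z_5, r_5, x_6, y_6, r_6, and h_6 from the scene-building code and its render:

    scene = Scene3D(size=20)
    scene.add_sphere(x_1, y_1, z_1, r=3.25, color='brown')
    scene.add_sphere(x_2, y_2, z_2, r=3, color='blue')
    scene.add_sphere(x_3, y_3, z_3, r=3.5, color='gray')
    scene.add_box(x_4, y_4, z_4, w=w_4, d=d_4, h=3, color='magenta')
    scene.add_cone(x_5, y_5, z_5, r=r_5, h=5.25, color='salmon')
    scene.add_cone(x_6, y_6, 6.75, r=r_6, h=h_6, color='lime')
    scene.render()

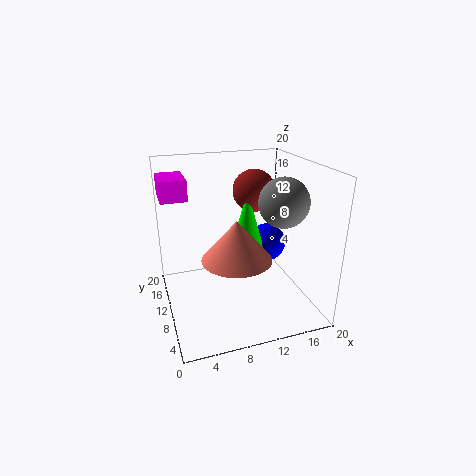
x_1 = 14.5
y_1 = 15.75
z_1 = 14.75
x_2 = 16.5
y_2 = 14.75
z_2 = 6.25
x_3 = 16.25
y_3 = 9
z_3 = 14.75
x_4 = 0.25
y_4 = 13.5
z_4 = 14.75
w_4 = 3.75
d_4 = 5.75
x_5 = 8.5
y_5 = 6
z_5 = 9
r_5 = 4.5
x_6 = 12.75
y_6 = 13.75
r_6 = 2.5
h_6 = 8.5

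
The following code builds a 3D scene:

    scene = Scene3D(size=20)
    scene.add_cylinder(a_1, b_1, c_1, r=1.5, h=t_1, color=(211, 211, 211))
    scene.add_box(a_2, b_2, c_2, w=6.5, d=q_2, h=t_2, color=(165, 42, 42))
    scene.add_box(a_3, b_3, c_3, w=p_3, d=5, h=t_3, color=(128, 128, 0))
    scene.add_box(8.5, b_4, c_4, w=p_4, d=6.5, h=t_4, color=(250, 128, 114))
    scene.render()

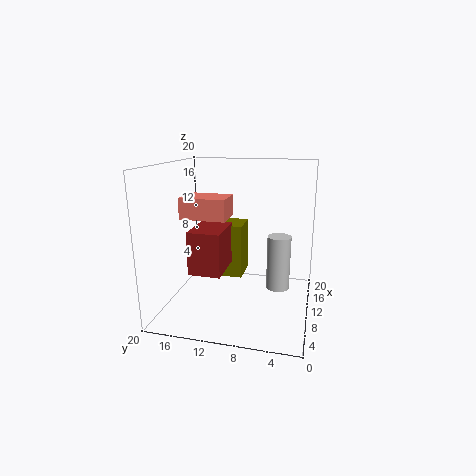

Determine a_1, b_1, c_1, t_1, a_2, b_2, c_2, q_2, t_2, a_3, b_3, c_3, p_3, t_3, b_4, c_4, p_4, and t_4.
a_1 = 7.5; b_1 = 4; c_1 = 4.5; t_1 = 7; a_2 = 6; b_2 = 11.5; c_2 = 5.5; q_2 = 4.5; t_2 = 6; a_3 = 12; b_3 = 10; c_3 = 3; p_3 = 4.5; t_3 = 8; b_4 = 11.5; c_4 = 12.5; p_4 = 4.5; t_4 = 3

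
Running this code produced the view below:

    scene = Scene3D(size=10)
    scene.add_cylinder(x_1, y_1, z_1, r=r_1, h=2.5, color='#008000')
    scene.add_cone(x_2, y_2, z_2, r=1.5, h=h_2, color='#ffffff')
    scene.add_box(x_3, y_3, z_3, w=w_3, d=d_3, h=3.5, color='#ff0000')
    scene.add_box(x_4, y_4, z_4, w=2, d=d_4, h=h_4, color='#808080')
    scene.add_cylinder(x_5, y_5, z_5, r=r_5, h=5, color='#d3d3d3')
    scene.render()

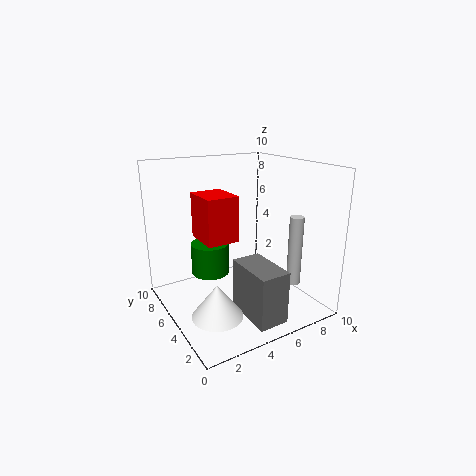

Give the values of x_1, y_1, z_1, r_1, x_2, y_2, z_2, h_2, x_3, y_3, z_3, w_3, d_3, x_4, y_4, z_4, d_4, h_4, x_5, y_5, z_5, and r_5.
x_1 = 4.5, y_1 = 8.5, z_1 = 1, r_1 = 1.5, x_2 = 1.5, y_2 = 1.5, z_2 = 2, h_2 = 2, x_3 = 3.5, y_3 = 6.5, z_3 = 4, w_3 = 2.5, d_3 = 3, x_4 = 4, y_4 = 0.5, z_4 = 0.5, d_4 = 3.5, h_4 = 3.5, x_5 = 8.5, y_5 = 3, z_5 = 1.5, r_5 = 0.5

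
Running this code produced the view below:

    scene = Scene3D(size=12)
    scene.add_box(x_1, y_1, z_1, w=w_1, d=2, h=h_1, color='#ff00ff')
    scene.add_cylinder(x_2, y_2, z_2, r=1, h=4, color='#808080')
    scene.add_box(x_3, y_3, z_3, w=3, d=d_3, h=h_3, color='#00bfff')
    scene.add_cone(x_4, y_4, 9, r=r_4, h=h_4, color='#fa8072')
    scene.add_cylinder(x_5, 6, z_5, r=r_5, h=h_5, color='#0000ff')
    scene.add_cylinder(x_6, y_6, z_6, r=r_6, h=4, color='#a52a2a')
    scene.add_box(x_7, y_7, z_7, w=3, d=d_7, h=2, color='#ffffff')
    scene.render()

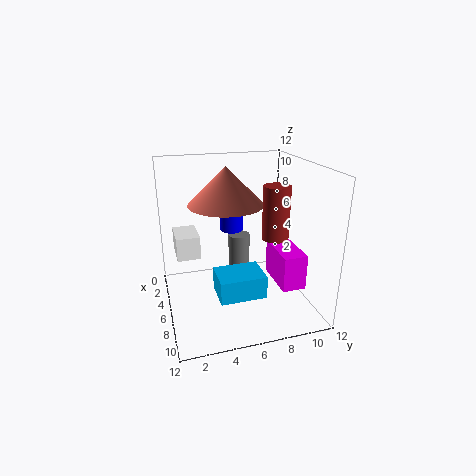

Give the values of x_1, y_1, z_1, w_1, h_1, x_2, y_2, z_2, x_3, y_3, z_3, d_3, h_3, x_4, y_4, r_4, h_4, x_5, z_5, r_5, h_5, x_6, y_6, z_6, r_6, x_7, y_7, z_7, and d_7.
x_1 = 5
y_1 = 9
z_1 = 2
w_1 = 4
h_1 = 3
x_2 = 3
y_2 = 7
z_2 = 1
x_3 = 5
y_3 = 4
z_3 = 1
d_3 = 4
h_3 = 2
x_4 = 6
y_4 = 5
r_4 = 3
h_4 = 3
x_5 = 4
z_5 = 6
r_5 = 1
h_5 = 2
x_6 = 9
y_6 = 8
z_6 = 7
r_6 = 1
x_7 = 2
y_7 = 1
z_7 = 4
d_7 = 2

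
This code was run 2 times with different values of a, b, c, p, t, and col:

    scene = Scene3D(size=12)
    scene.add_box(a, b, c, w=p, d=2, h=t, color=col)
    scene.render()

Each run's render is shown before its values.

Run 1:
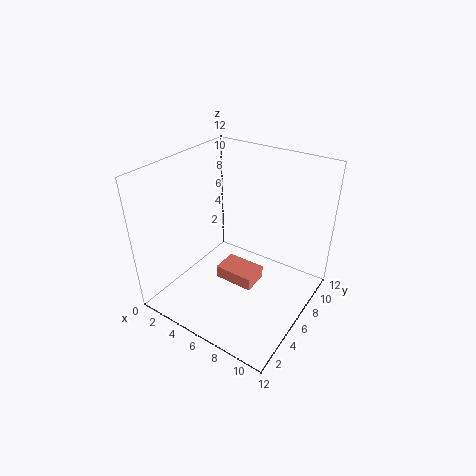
a = 6
b = 3
c = 4
p = 3
t = 1
col = 'salmon'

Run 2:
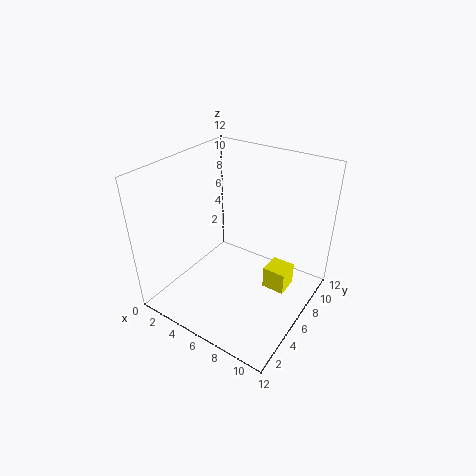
a = 8
b = 7
c = 1
p = 2
t = 2
col = 'yellow'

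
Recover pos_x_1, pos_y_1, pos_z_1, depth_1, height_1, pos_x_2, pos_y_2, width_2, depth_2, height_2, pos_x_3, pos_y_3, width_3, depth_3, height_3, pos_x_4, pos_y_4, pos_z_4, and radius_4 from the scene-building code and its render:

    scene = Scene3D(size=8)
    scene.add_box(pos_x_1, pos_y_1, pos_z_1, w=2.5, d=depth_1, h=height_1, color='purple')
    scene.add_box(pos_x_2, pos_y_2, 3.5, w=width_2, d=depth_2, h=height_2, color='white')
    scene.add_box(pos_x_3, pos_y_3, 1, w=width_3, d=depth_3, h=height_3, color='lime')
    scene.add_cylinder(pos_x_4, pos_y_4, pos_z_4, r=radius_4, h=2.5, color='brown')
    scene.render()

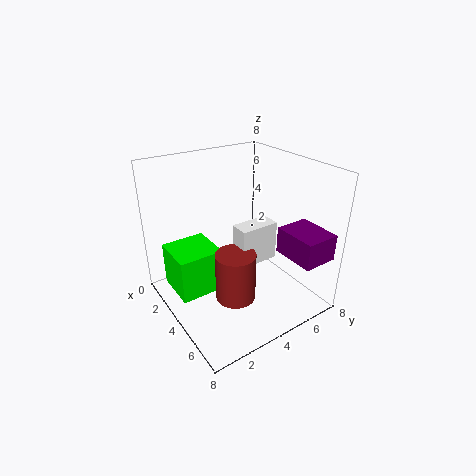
pos_x_1 = 5, pos_y_1 = 6, pos_z_1 = 3, depth_1 = 2, height_1 = 1.5, pos_x_2 = 5, pos_y_2 = 3, width_2 = 1, depth_2 = 2, height_2 = 2, pos_x_3 = 1.5, pos_y_3 = 0.5, width_3 = 2.5, depth_3 = 2.5, height_3 = 2.5, pos_x_4 = 6, pos_y_4 = 2.5, pos_z_4 = 2, radius_4 = 1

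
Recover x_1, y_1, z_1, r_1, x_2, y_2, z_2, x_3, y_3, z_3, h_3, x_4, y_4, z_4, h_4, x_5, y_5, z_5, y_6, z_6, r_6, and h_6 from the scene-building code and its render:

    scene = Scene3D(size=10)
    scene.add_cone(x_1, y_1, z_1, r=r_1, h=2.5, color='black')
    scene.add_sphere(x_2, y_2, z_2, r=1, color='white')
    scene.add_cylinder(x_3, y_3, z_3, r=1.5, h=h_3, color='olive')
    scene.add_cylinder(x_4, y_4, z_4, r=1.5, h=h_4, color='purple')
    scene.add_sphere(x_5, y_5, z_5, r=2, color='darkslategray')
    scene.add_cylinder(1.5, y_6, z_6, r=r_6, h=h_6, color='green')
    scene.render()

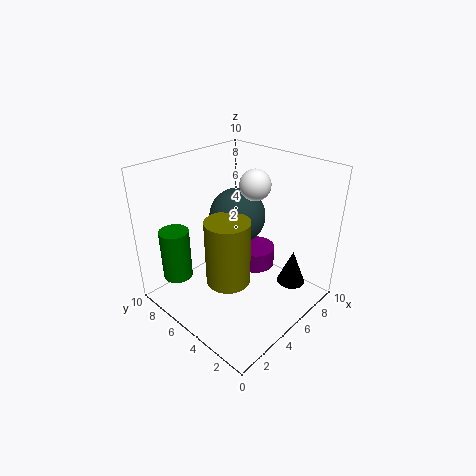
x_1 = 7.5, y_1 = 2, z_1 = 1.5, r_1 = 1, x_2 = 5.5, y_2 = 4, z_2 = 9, x_3 = 3.5, y_3 = 4.5, z_3 = 2.5, h_3 = 4.5, x_4 = 7.5, y_4 = 5.5, z_4 = 1.5, h_4 = 1.5, x_5 = 6, y_5 = 6, z_5 = 6, y_6 = 7.5, z_6 = 2.5, r_6 = 1, h_6 = 3.5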